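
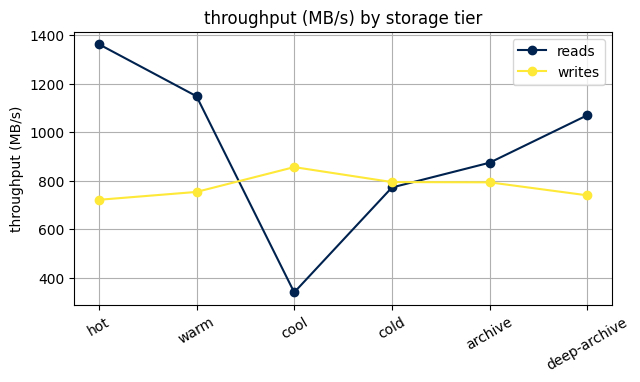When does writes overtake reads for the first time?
warm: writes ≈ 800 vs reads ≈ 1100 (not yet); cool: writes ≈ 900 vs reads ≈ 300 (first crossover).

cool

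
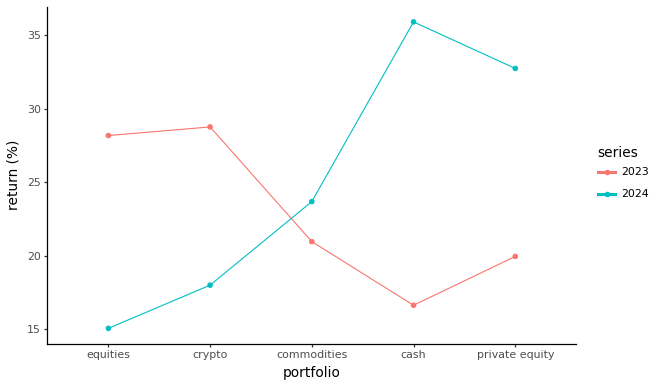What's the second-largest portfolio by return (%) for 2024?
private equity

Top 3 for 2024: cash ≈ 36, private equity ≈ 32, commodities ≈ 24.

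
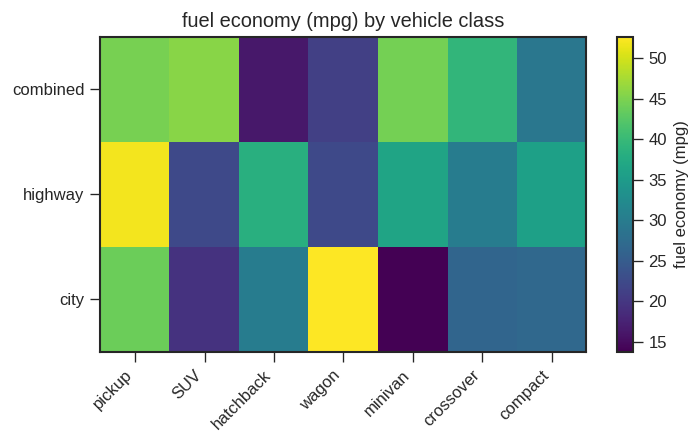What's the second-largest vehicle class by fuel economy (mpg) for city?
Top 3 for city: wagon ≈ 55, pickup ≈ 45, hatchback ≈ 30.

pickup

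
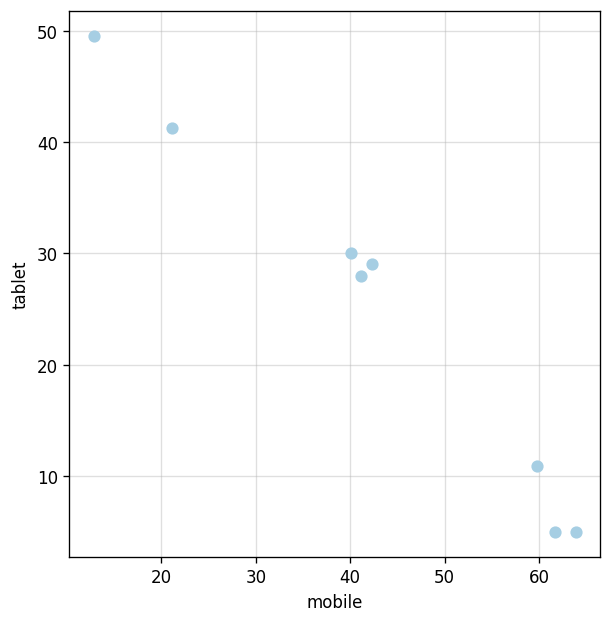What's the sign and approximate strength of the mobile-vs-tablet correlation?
Points are negatively correlated; strong (|r| ≈ 1.0).

negative, strong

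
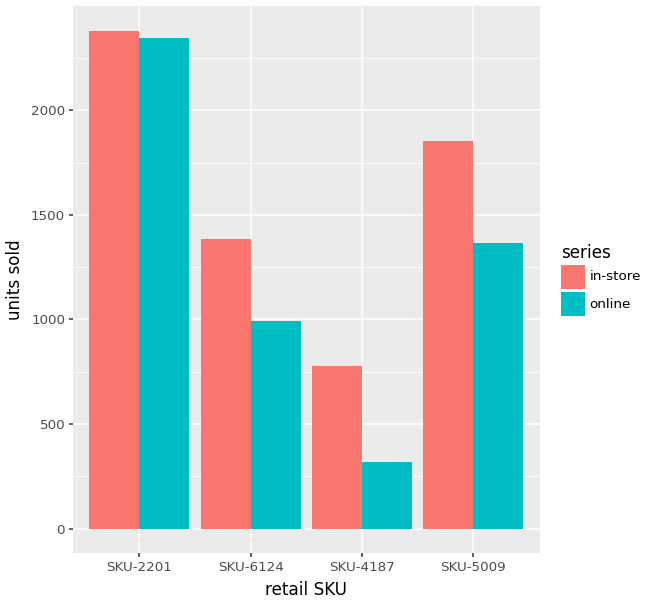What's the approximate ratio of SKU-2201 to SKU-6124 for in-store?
SKU-2201 ≈ 2400, SKU-6124 ≈ 1400; 2400/1400 ≈ 1.71.

≈ 1.71×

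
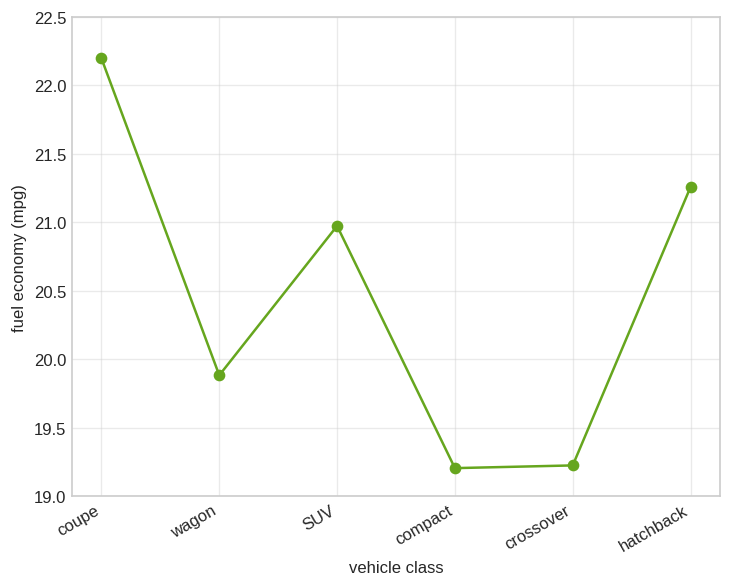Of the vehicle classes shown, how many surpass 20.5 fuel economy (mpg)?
Above 20.5: coupe, SUV, hatchback.

3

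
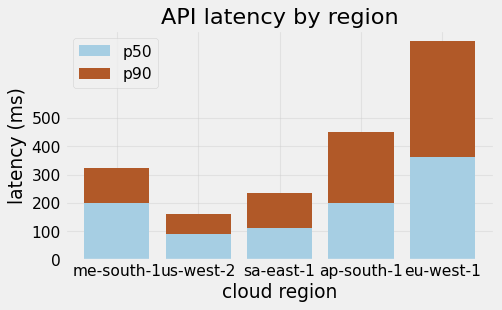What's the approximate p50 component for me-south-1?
≈ 200

p50 top ≈ 200, bottom ≈ 0; segment ≈ 200.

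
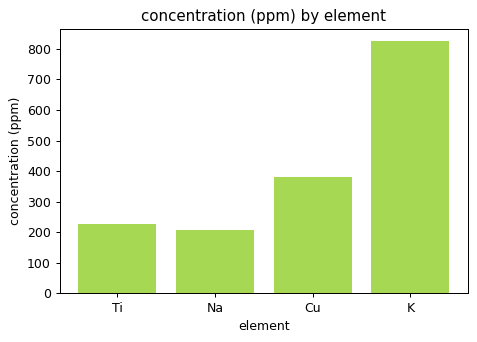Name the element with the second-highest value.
Top 3: K ≈ 800, Cu ≈ 400, Ti ≈ 200.

Cu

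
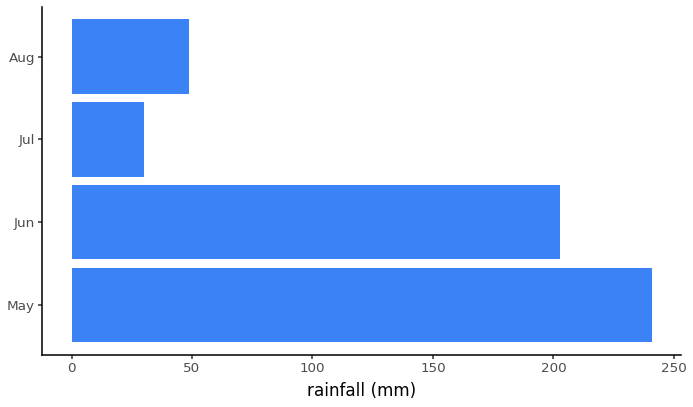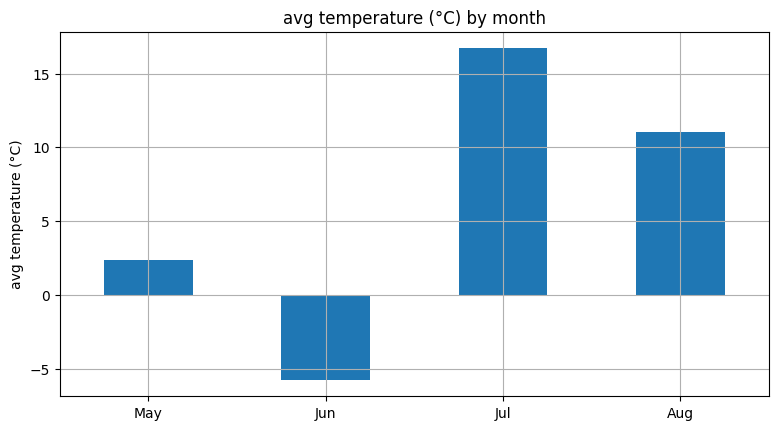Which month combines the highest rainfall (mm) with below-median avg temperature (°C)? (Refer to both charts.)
May

Chart 2 median avg temperature (°C) ≈ 6; below-median months: May, Jun. Among those, May has the highest rainfall (mm) (≈ 250).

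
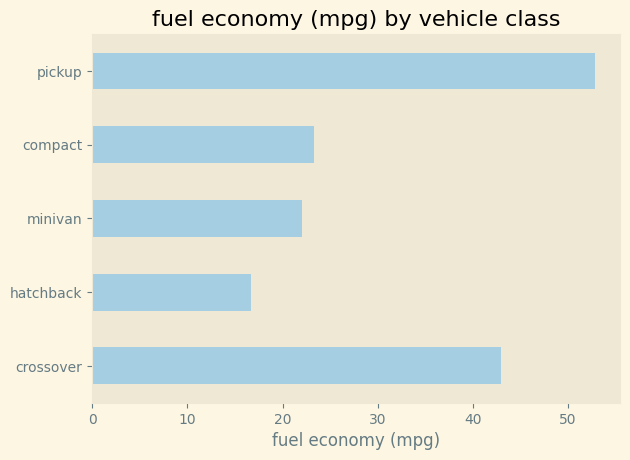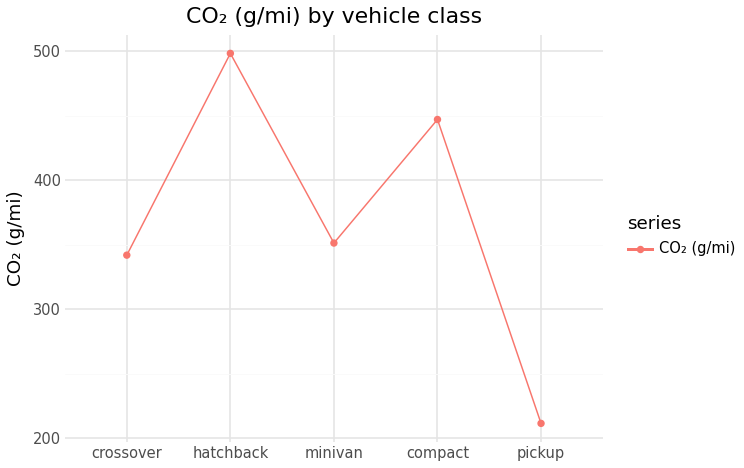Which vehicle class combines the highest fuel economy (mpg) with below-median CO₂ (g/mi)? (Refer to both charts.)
pickup

Chart 2 median CO₂ (g/mi) ≈ 350; below-median vehicle classes: crossover, pickup. Among those, pickup has the highest fuel economy (mpg) (≈ 55).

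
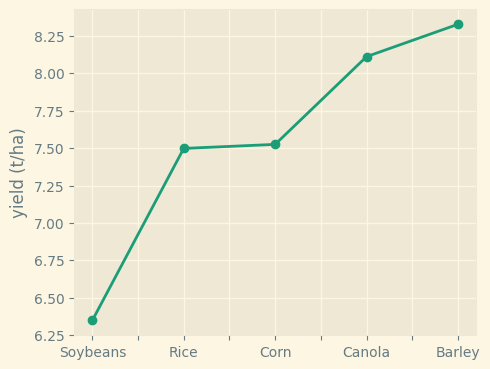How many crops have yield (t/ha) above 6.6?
Above 6.6: Rice, Corn, Canola, Barley.

4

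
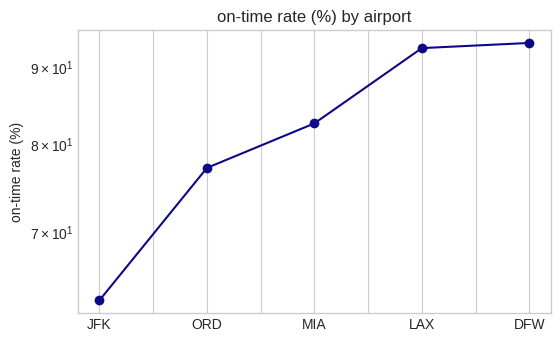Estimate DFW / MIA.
DFW ≈ 95, MIA ≈ 85; 95/85 ≈ 1.12.

≈ 1.12×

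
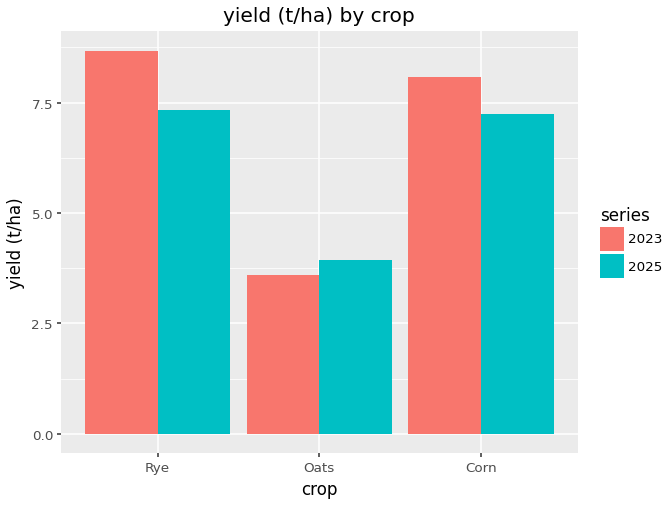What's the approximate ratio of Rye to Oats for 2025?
≈ 1.75×

Rye ≈ 7, Oats ≈ 4; 7/4 ≈ 1.75.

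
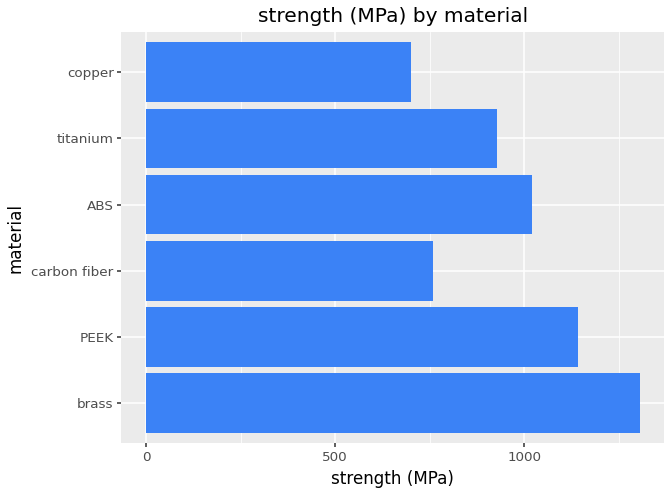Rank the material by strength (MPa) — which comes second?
PEEK

Top 3: brass ≈ 1400, PEEK ≈ 1200, ABS ≈ 1000.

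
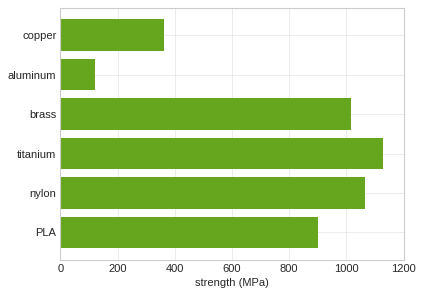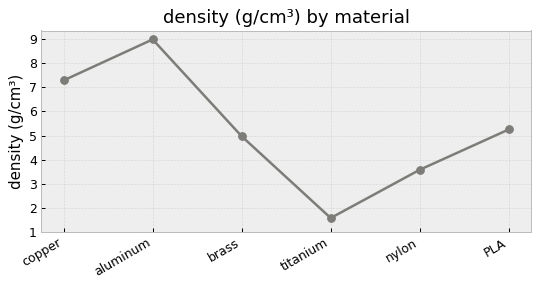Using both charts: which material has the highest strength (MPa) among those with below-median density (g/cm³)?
Chart 2 median density (g/cm³) ≈ 5; below-median materials: brass, titanium, nylon. Among those, titanium has the highest strength (MPa) (≈ 1200).

titanium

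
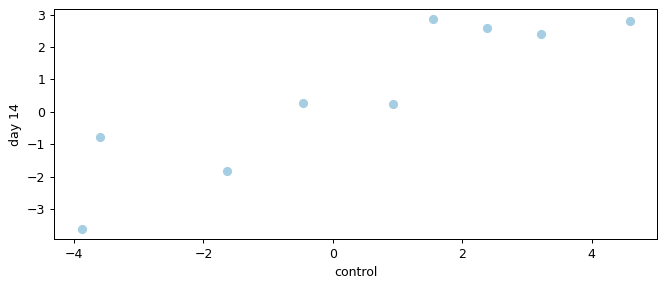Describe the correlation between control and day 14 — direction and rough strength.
positive, strong

Points are positively correlated; strong (|r| ≈ 0.9).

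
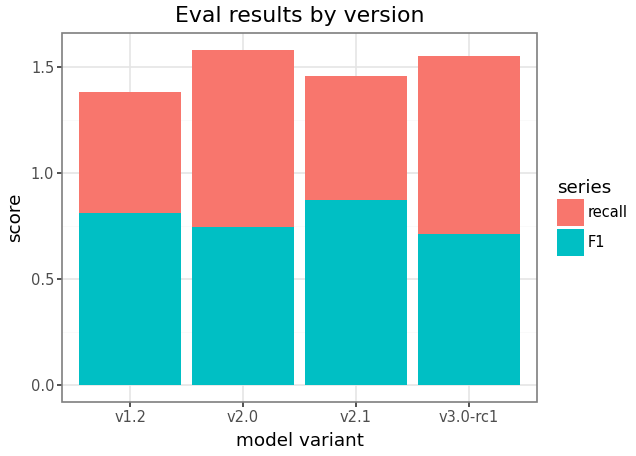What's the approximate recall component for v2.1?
≈ 0.6

recall top ≈ 1.4, bottom ≈ 0.8; segment ≈ 0.6.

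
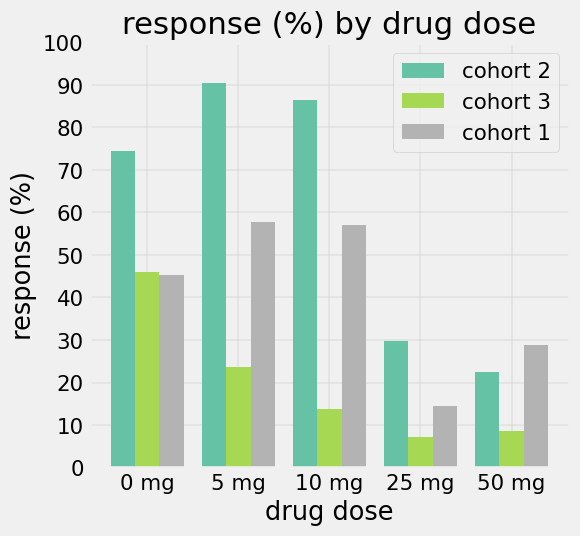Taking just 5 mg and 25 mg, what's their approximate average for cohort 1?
≈ 35

(60 + 10) / 2 ≈ 35.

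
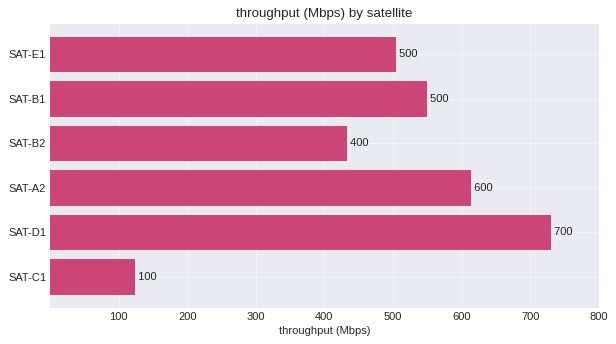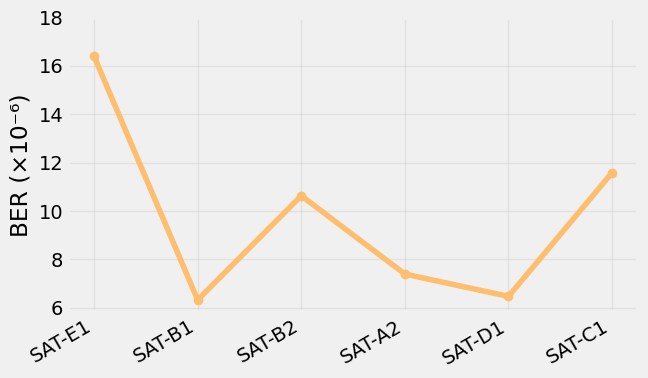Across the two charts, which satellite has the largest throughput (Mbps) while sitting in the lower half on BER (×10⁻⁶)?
SAT-D1

Chart 2 median BER (×10⁻⁶) ≈ 10; below-median satellites: SAT-B1, SAT-A2, SAT-D1. Among those, SAT-D1 has the highest throughput (Mbps) (≈ 700).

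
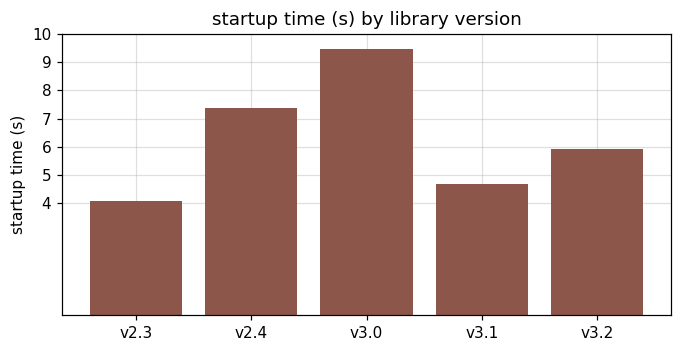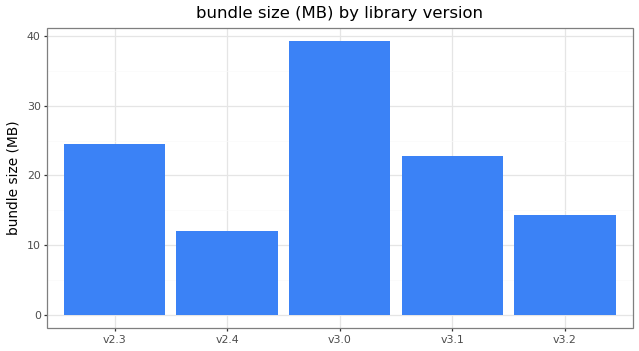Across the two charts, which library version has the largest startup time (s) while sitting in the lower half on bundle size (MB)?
v2.4

Chart 2 median bundle size (MB) ≈ 25; below-median library versions: v2.4, v3.2. Among those, v2.4 has the highest startup time (s) (≈ 7).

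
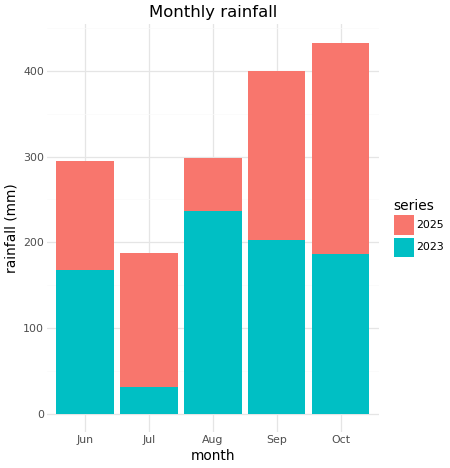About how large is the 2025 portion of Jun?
2025 top ≈ 300, bottom ≈ 150; segment ≈ 150.

≈ 150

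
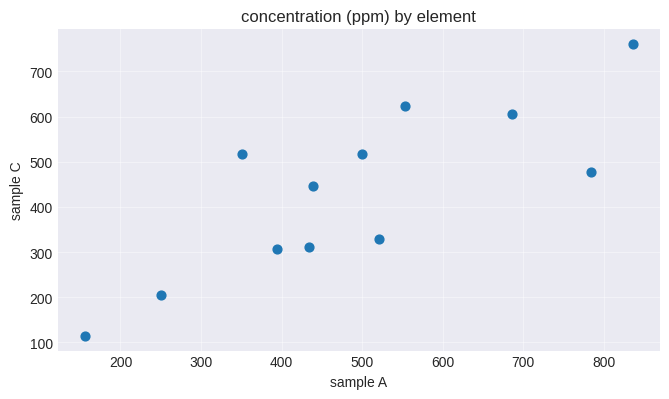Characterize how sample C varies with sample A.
positive, strong

Points are positively correlated; strong (|r| ≈ 0.8).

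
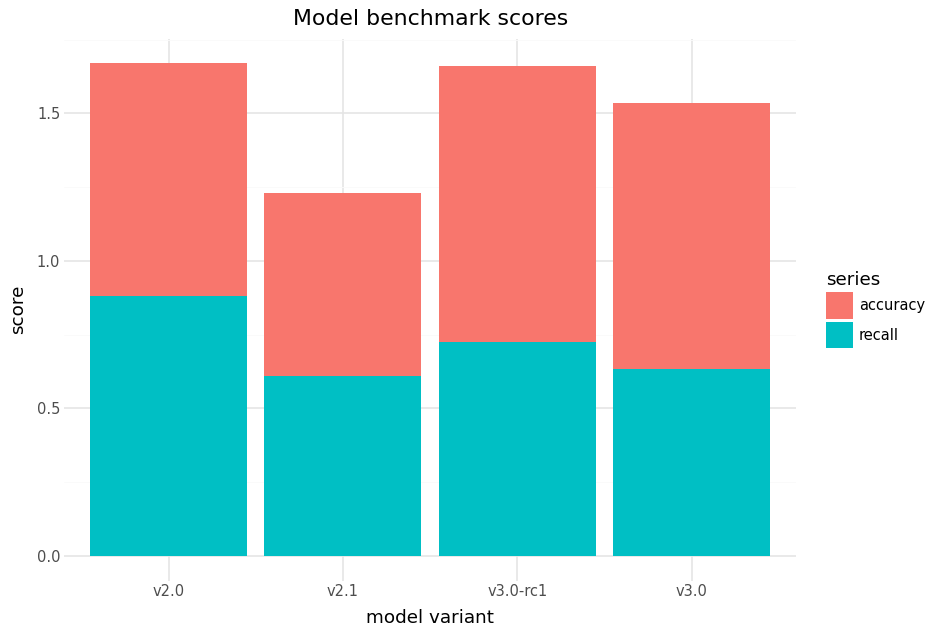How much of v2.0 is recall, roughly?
recall top ≈ 0.8, bottom ≈ 0.0; segment ≈ 0.8.

≈ 0.8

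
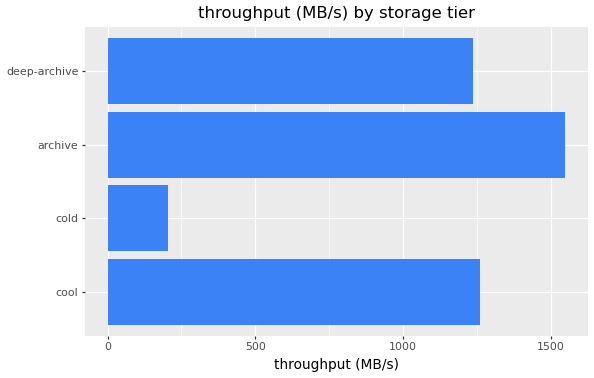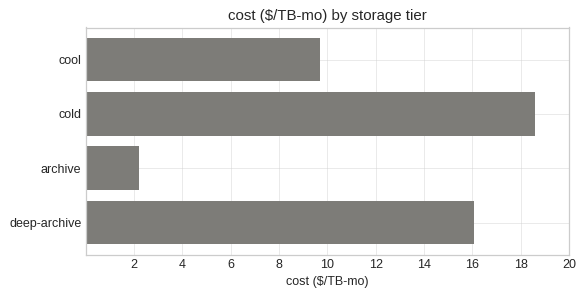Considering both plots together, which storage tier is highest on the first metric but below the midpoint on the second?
archive

Chart 2 median cost ($/TB-mo) ≈ 12; below-median storage tiers: cool, archive. Among those, archive has the highest throughput (MB/s) (≈ 1600).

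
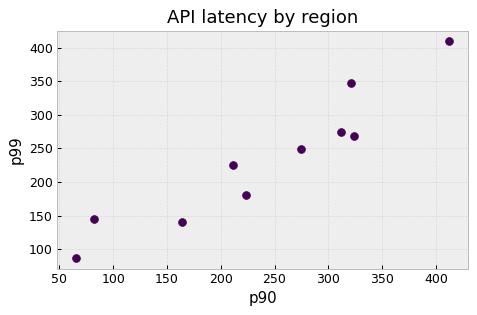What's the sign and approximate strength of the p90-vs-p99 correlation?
Points are positively correlated; strong (|r| ≈ 0.9).

positive, strong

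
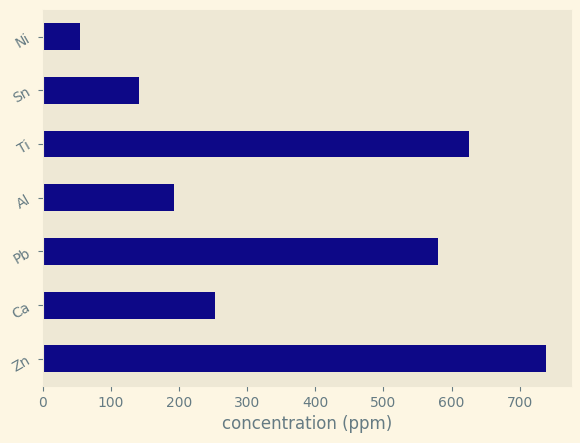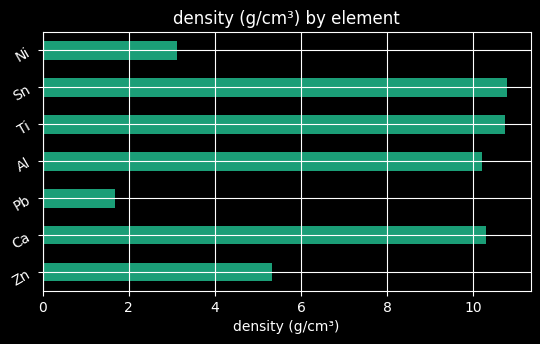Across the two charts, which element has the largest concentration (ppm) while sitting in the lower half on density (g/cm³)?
Zn

Chart 2 median density (g/cm³) ≈ 10; below-median elements: Zn, Pb, Ni. Among those, Zn has the highest concentration (ppm) (≈ 700).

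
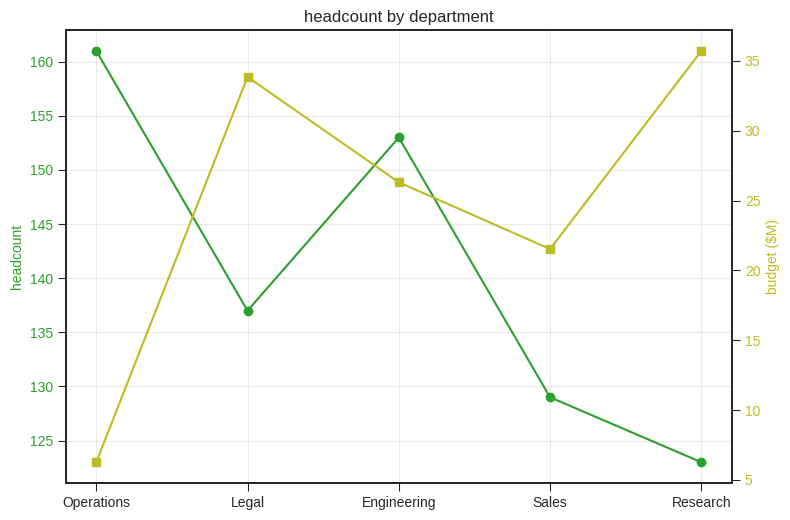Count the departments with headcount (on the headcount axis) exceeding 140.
Above 140: Operations, Engineering.

2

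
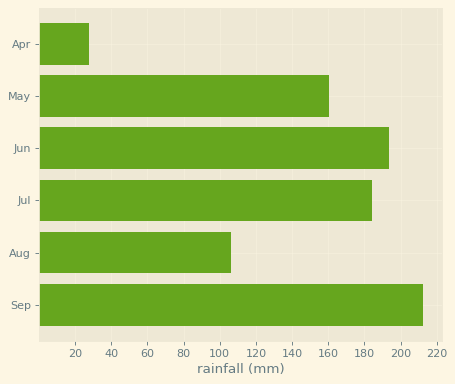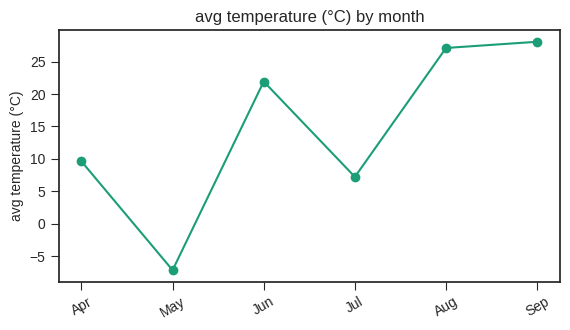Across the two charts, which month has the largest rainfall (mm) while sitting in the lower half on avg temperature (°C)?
Jul

Chart 2 median avg temperature (°C) ≈ 15; below-median months: Apr, May, Jul. Among those, Jul has the highest rainfall (mm) (≈ 180).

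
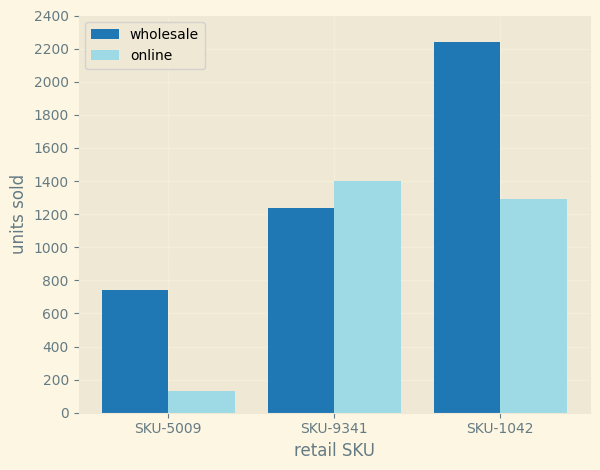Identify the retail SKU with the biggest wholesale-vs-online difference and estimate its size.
SKU-1042: wholesale ≈ 2200, online ≈ 1200 → gap ≈ 1000. Next-largest (SKU-5009) is only ≈ 600.

SKU-1042, ≈ 1000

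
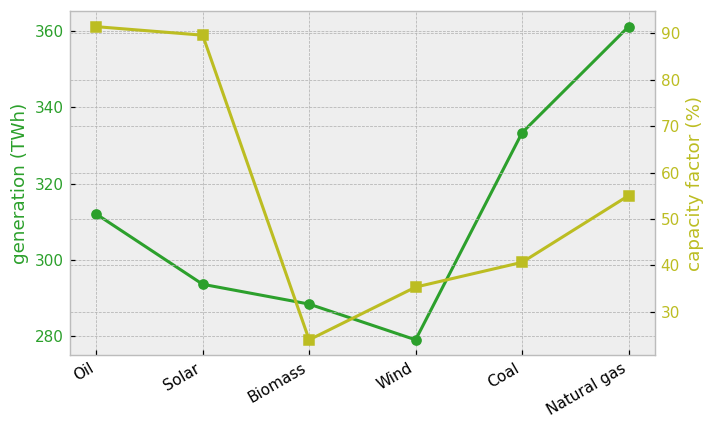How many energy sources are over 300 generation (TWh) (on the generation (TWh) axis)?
3

Above 300: Oil, Coal, Natural gas.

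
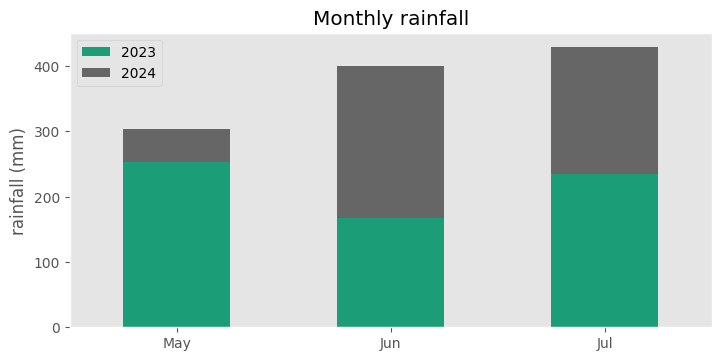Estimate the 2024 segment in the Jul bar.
≈ 200

2024 top ≈ 450, bottom ≈ 250; segment ≈ 200.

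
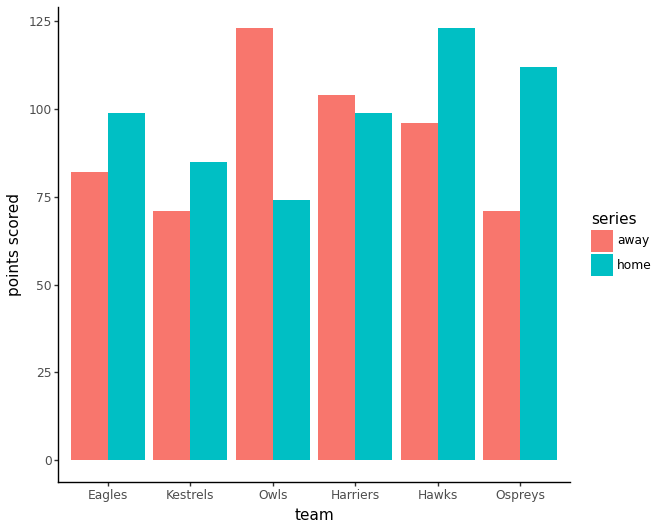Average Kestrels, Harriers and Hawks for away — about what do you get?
(80 + 100 + 100) / 3 ≈ 93.

≈ 93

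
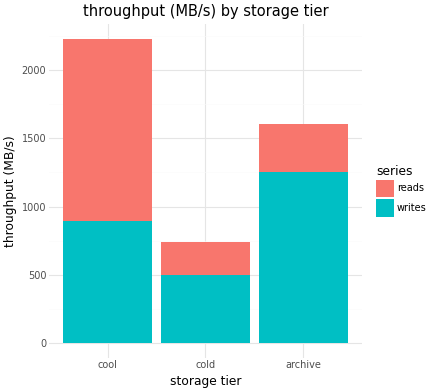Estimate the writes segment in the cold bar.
writes top ≈ 400, bottom ≈ 0; segment ≈ 400.

≈ 400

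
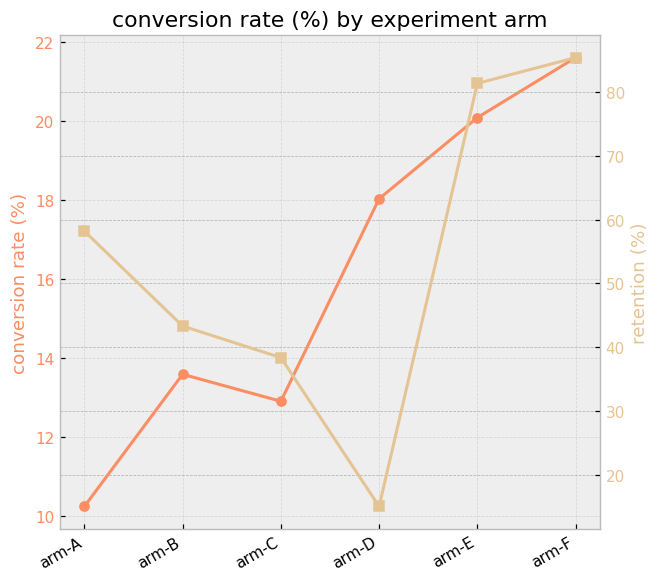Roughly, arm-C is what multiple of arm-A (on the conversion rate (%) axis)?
arm-C ≈ 13, arm-A ≈ 10; 13/10 ≈ 1.3.

≈ 1.3×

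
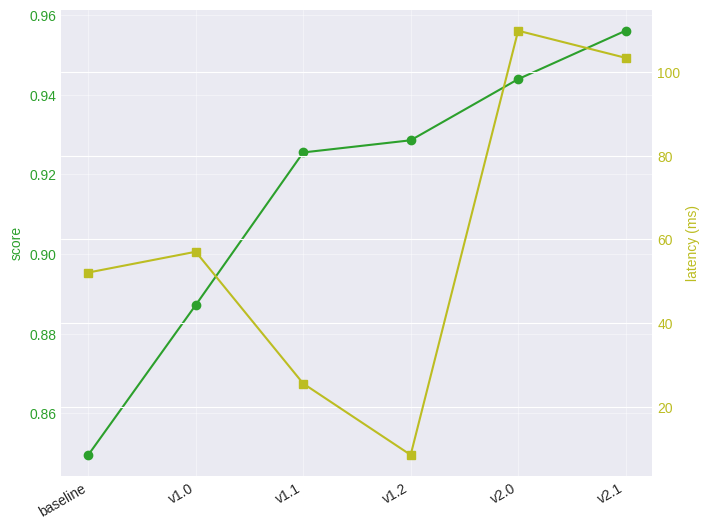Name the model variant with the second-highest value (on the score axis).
v2.0

Top 3 (on the score axis): v2.1 ≈ 0.96, v2.0 ≈ 0.94, v1.2 ≈ 0.93.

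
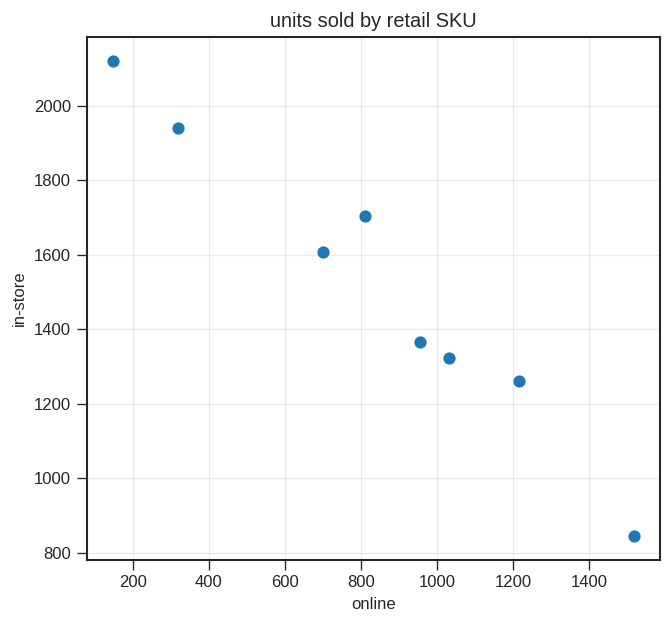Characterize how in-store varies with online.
Points are negatively correlated; strong (|r| ≈ 1.0).

negative, strong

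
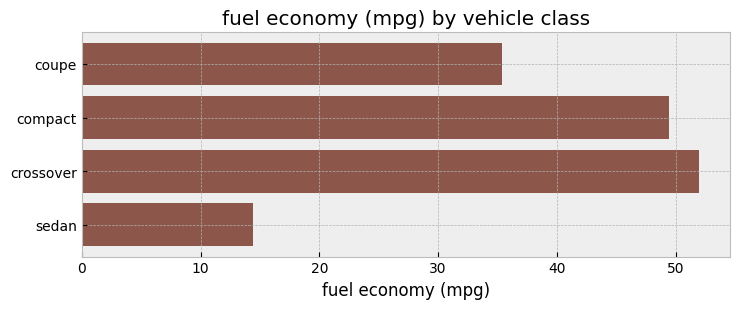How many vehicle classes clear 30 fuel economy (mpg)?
Above 30: coupe, compact, crossover.

3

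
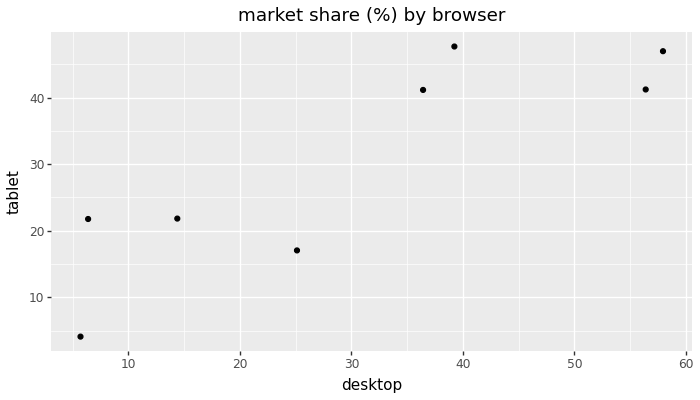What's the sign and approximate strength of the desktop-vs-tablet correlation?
Points are positively correlated; strong (|r| ≈ 0.9).

positive, strong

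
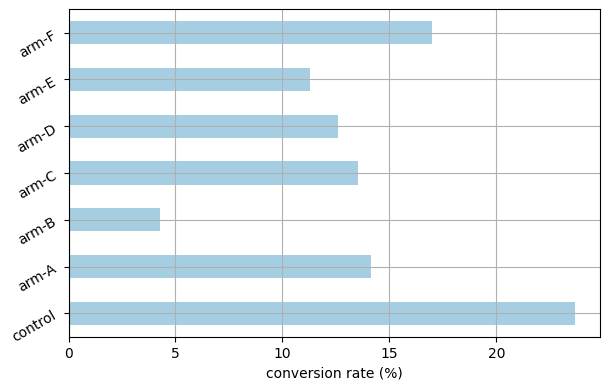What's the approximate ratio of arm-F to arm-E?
arm-F ≈ 16, arm-E ≈ 12; 16/12 ≈ 1.33.

≈ 1.33×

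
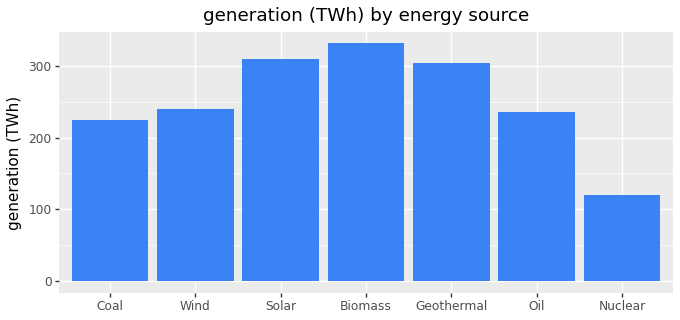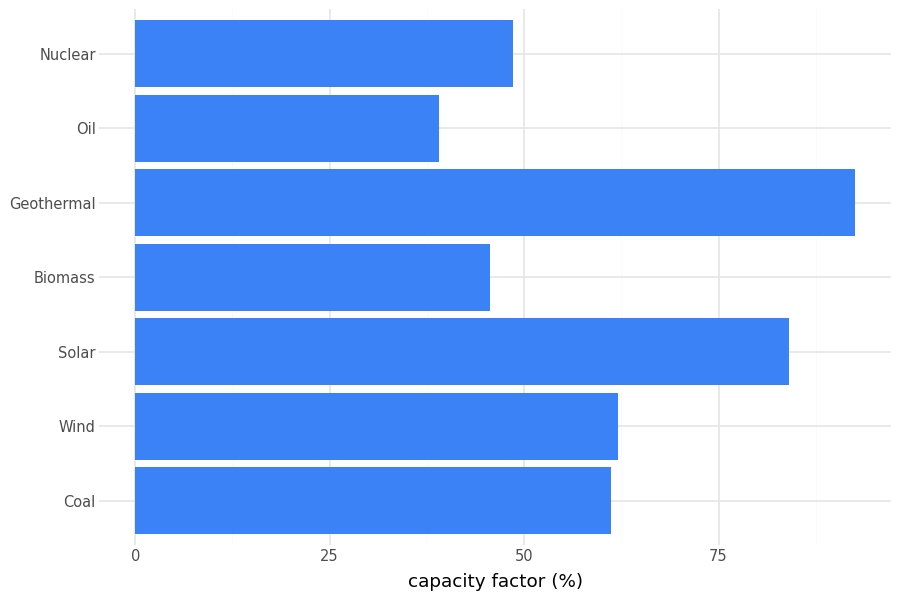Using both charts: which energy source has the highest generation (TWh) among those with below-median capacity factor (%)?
Biomass

Chart 2 median capacity factor (%) ≈ 60; below-median energy sources: Biomass, Oil, Nuclear. Among those, Biomass has the highest generation (TWh) (≈ 350).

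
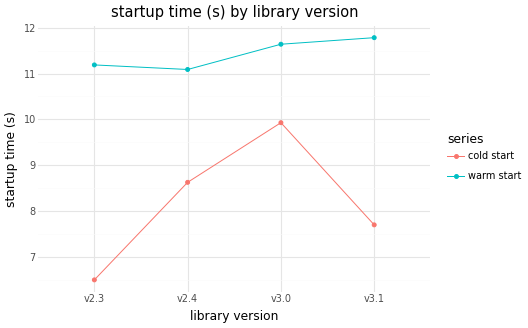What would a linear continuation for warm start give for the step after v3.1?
≈ 12.5

Last three: 11.0, 11.5, 12.0 → slope ≈ 0.5/step → next ≈ 12.5.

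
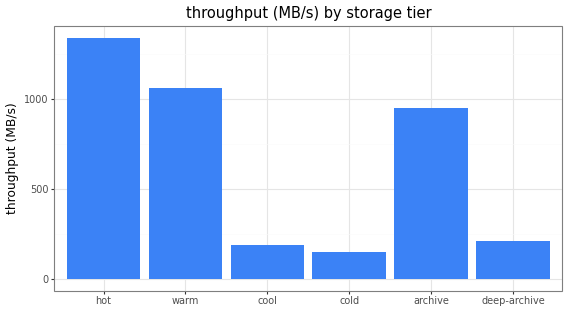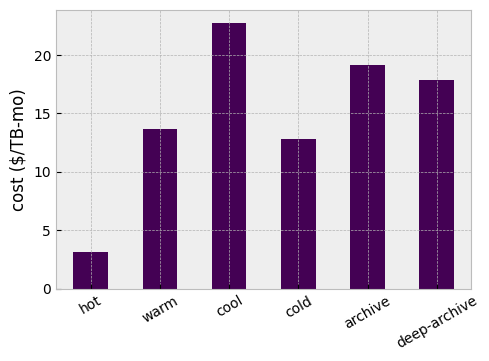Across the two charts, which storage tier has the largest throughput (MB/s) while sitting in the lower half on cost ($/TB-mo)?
Chart 2 median cost ($/TB-mo) ≈ 15; below-median storage tiers: hot, warm, cold. Among those, hot has the highest throughput (MB/s) (≈ 1400).

hot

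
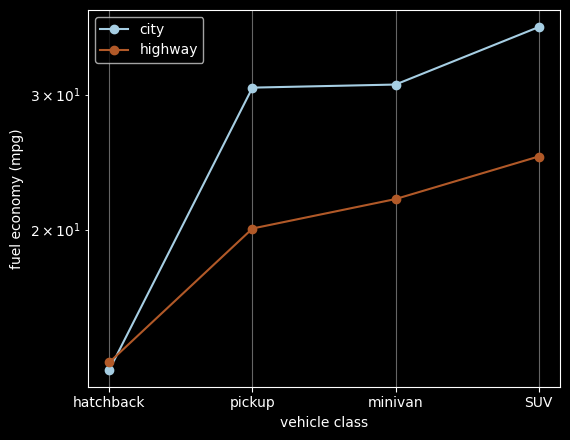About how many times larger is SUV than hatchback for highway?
≈ 1.71×

SUV ≈ 24, hatchback ≈ 14; 24/14 ≈ 1.71.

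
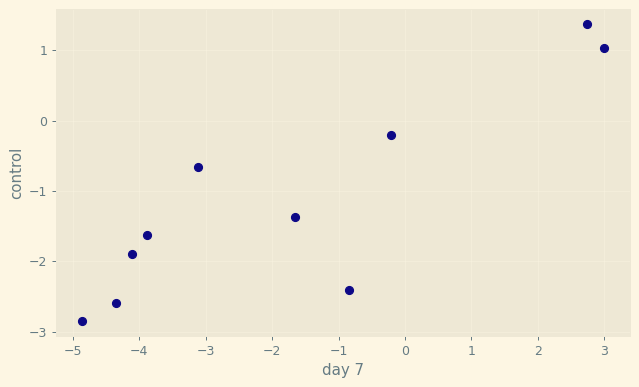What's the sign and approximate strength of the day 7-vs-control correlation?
Points are positively correlated; strong (|r| ≈ 0.9).

positive, strong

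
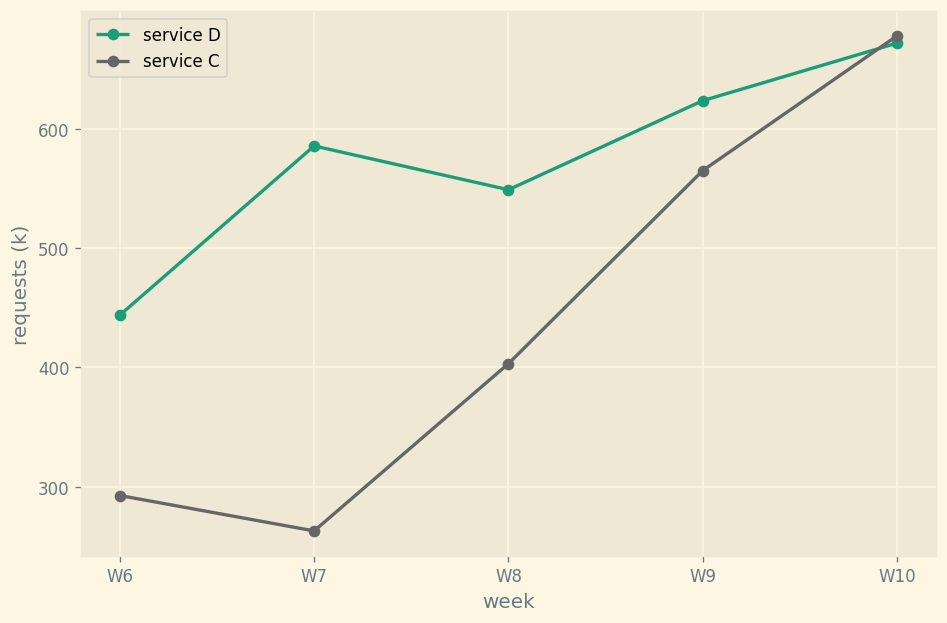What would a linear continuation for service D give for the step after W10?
Last three: 550, 600, 650 → slope ≈ 50/step → next ≈ 700.

≈ 700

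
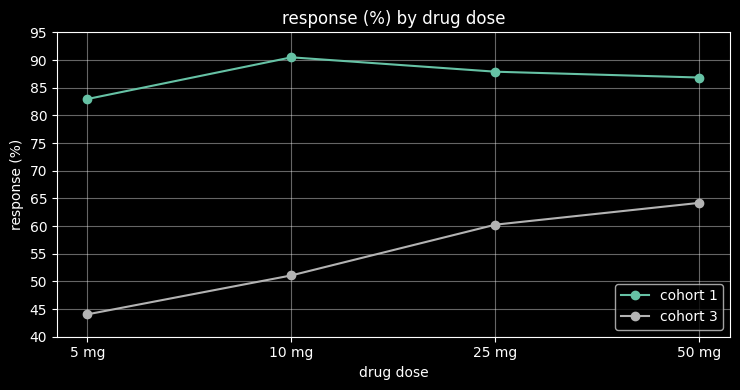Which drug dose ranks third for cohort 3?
10 mg

Top 4 for cohort 3: 50 mg ≈ 65, 25 mg ≈ 60, 10 mg ≈ 50, 5 mg ≈ 45.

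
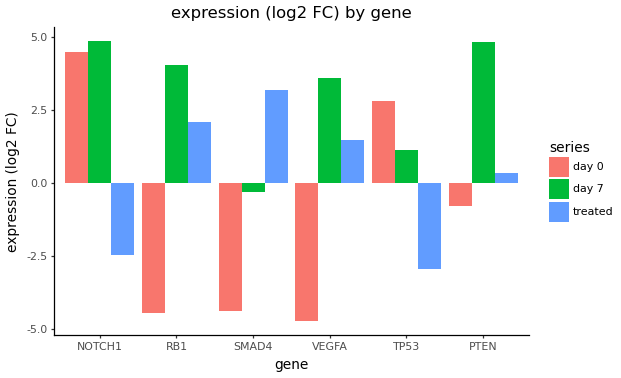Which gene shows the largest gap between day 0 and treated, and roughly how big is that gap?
SMAD4: day 0 ≈ -4, treated ≈ 3 → gap ≈ 7. Next-largest (NOTCH1) is only ≈ 6.

SMAD4, ≈ 7 log2 FC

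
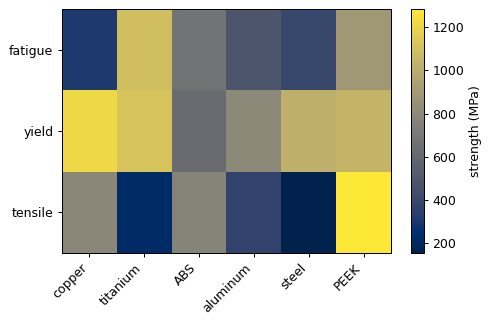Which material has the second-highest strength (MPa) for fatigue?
Top 3 for fatigue: titanium ≈ 1100, PEEK ≈ 900, ABS ≈ 700.

PEEK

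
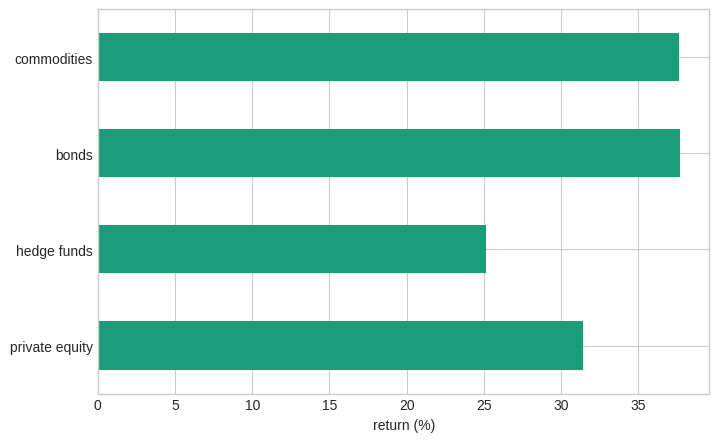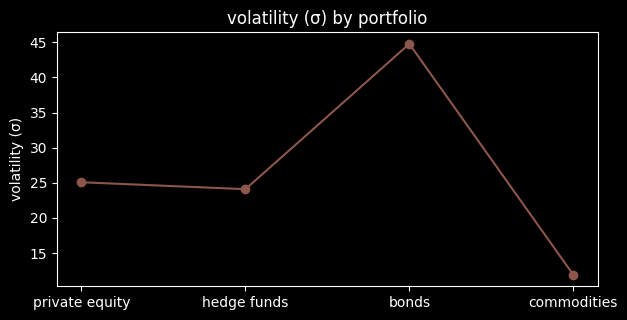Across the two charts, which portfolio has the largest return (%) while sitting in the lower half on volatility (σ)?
Chart 2 median volatility (σ) ≈ 25; below-median portfolios: hedge funds, commodities. Among those, commodities has the highest return (%) (≈ 40).

commodities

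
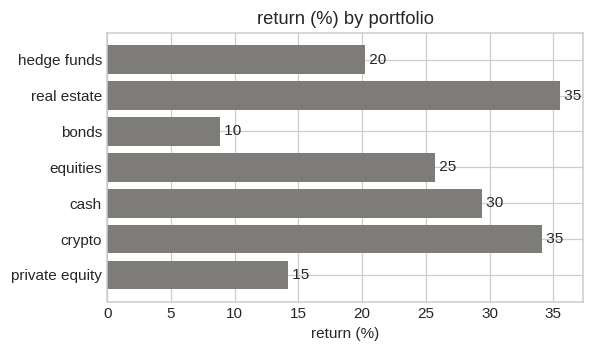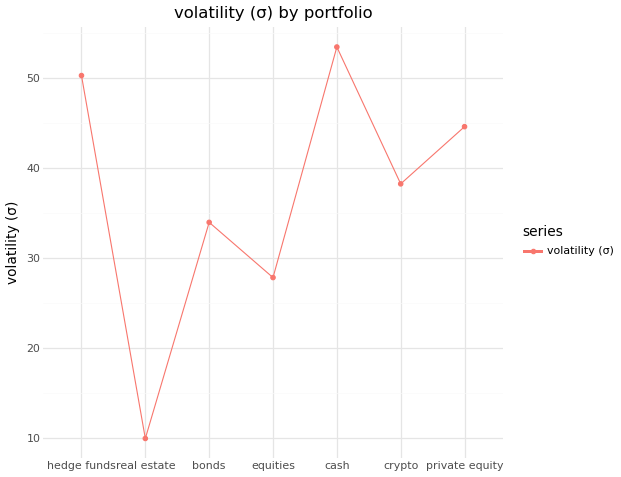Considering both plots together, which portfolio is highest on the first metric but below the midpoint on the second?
Chart 2 median volatility (σ) ≈ 40; below-median portfolios: real estate, bonds, equities. Among those, real estate has the highest return (%) (≈ 35).

real estate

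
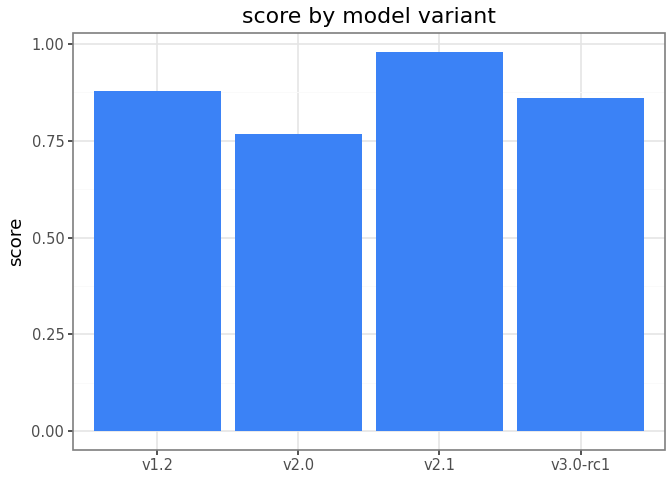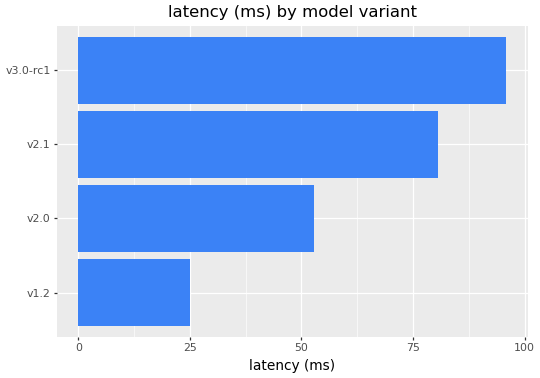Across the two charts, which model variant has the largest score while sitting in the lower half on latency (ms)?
v1.2

Chart 2 median latency (ms) ≈ 70; below-median model variants: v1.2, v2.0. Among those, v1.2 has the highest score (≈ 0.9).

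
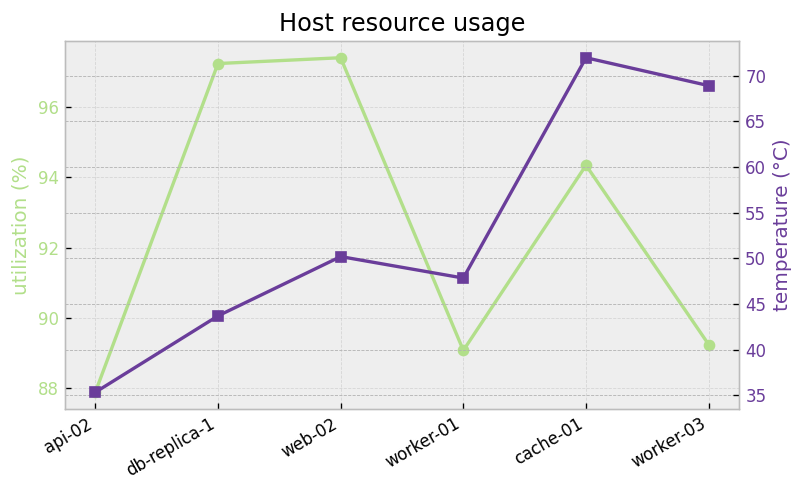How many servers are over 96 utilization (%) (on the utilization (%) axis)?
Above 96: db-replica-1, web-02.

2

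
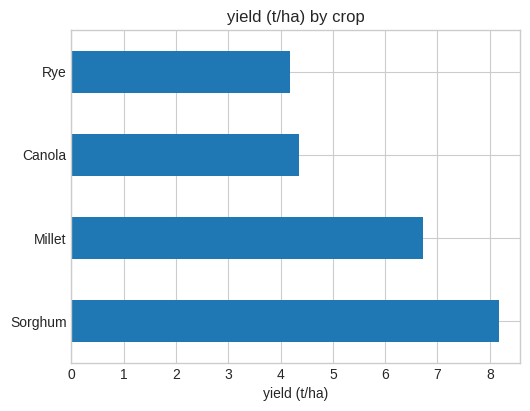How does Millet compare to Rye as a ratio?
Millet ≈ 7, Rye ≈ 4; 7/4 ≈ 1.75.

≈ 1.75×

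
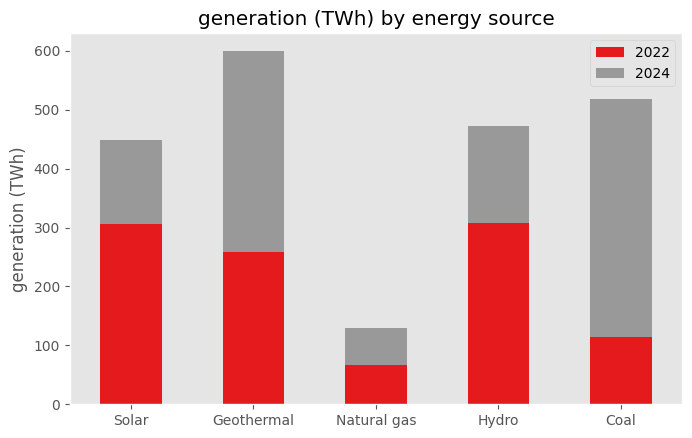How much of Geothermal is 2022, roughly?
≈ 250

2022 top ≈ 250, bottom ≈ 0; segment ≈ 250.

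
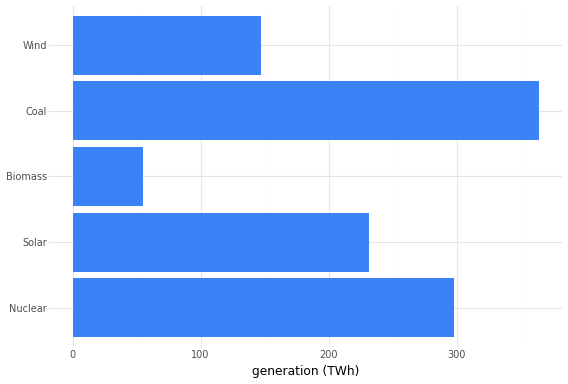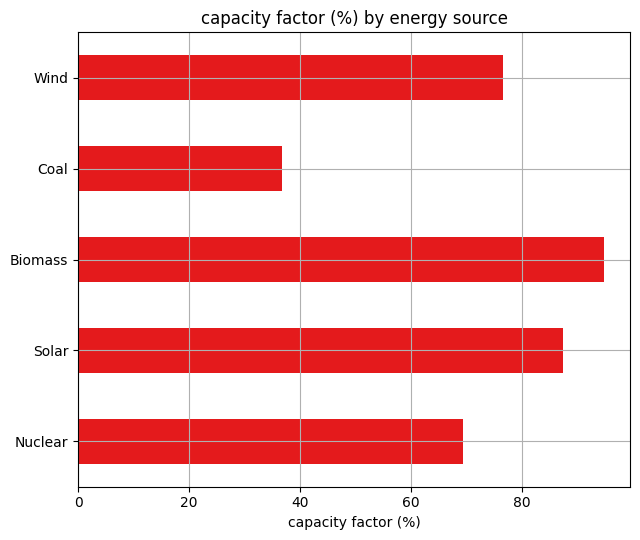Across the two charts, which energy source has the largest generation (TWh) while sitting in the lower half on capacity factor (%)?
Coal

Chart 2 median capacity factor (%) ≈ 80; below-median energy sources: Nuclear, Coal. Among those, Coal has the highest generation (TWh) (≈ 350).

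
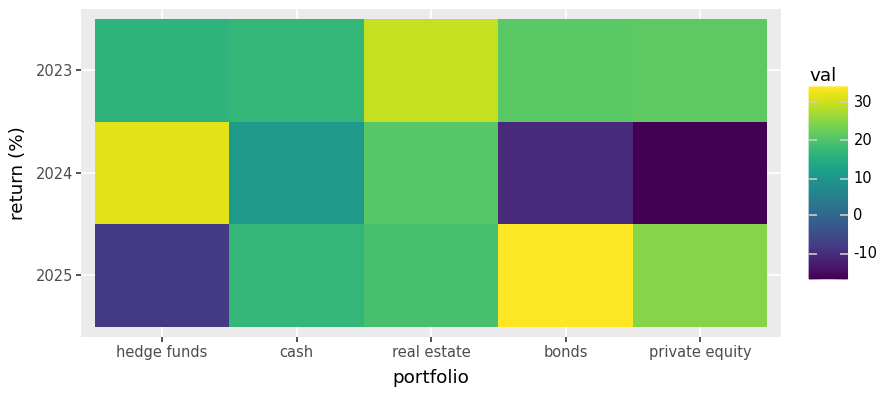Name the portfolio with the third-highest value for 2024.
cash

Top 4 for 2024: hedge funds ≈ 30, real estate ≈ 20, cash ≈ 10, bonds ≈ -10.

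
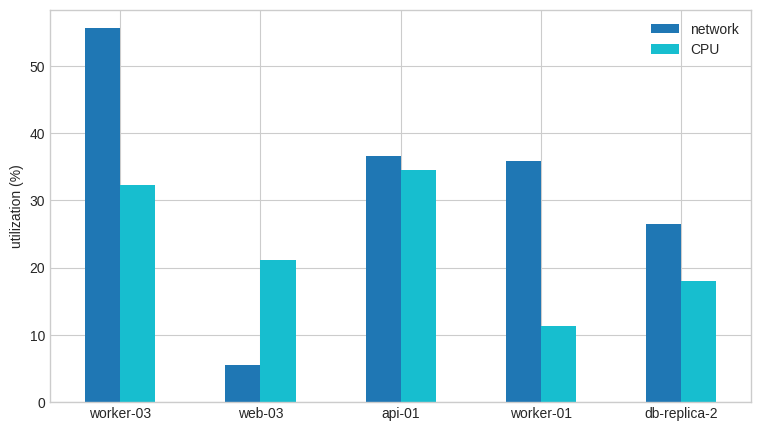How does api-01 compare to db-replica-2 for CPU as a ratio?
≈ 1.75×

api-01 ≈ 35, db-replica-2 ≈ 20; 35/20 ≈ 1.75.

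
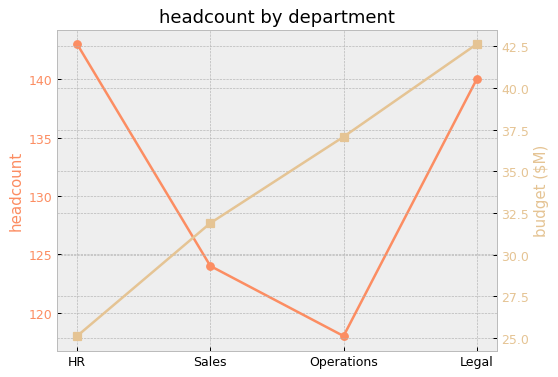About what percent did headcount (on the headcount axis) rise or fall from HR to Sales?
≈ -13.8%

HR ≈ 145, Sales ≈ 125; (125 − 145) / 145 ≈ -13.8%.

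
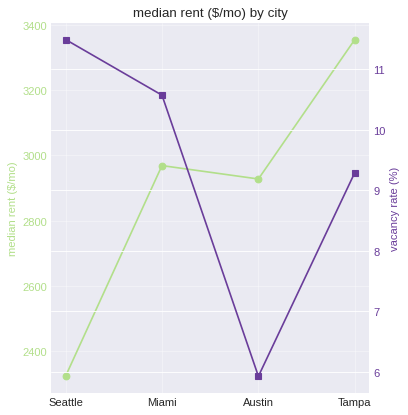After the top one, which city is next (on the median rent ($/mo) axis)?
Miami

Top 3 (on the median rent ($/mo) axis): Tampa ≈ 3400, Miami ≈ 3000, Austin ≈ 2900.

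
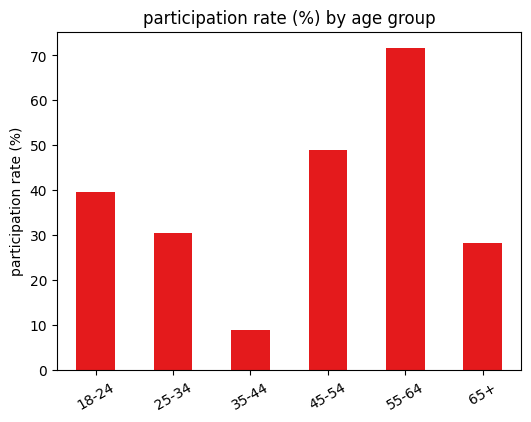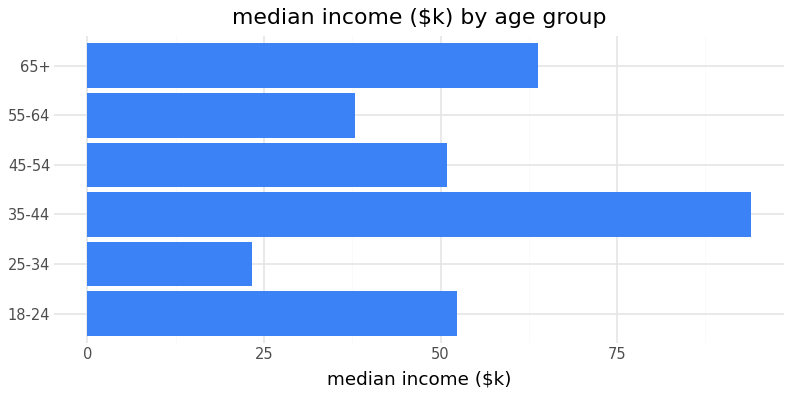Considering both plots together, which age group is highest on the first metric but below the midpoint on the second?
55-64

Chart 2 median median income ($k) ≈ 50; below-median age groups: 25-34, 45-54, 55-64. Among those, 55-64 has the highest participation rate (%) (≈ 70).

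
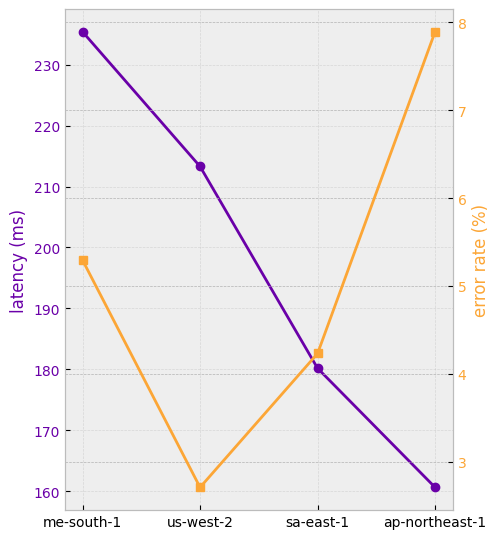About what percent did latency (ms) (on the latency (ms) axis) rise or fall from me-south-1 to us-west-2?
me-south-1 ≈ 240, us-west-2 ≈ 210; (210 − 240) / 240 ≈ -12.5%.

≈ -12.5%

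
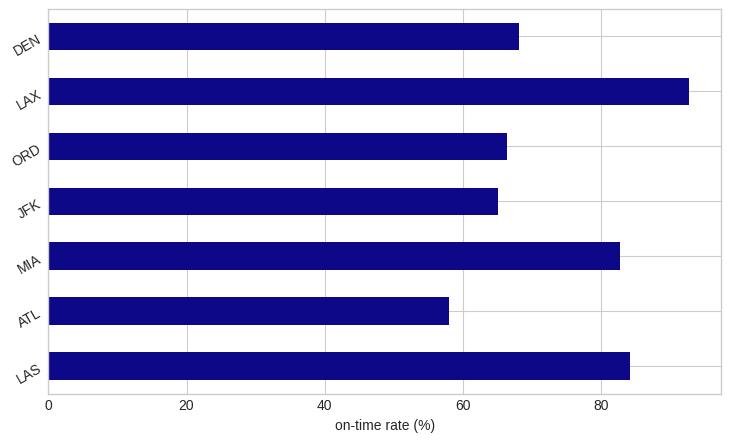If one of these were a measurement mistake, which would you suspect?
LAX

LAX ≈ 90; the rest sit between ≈ 60 and ≈ 80.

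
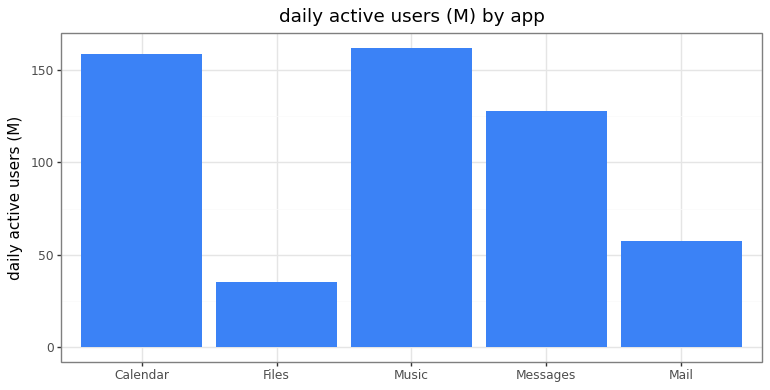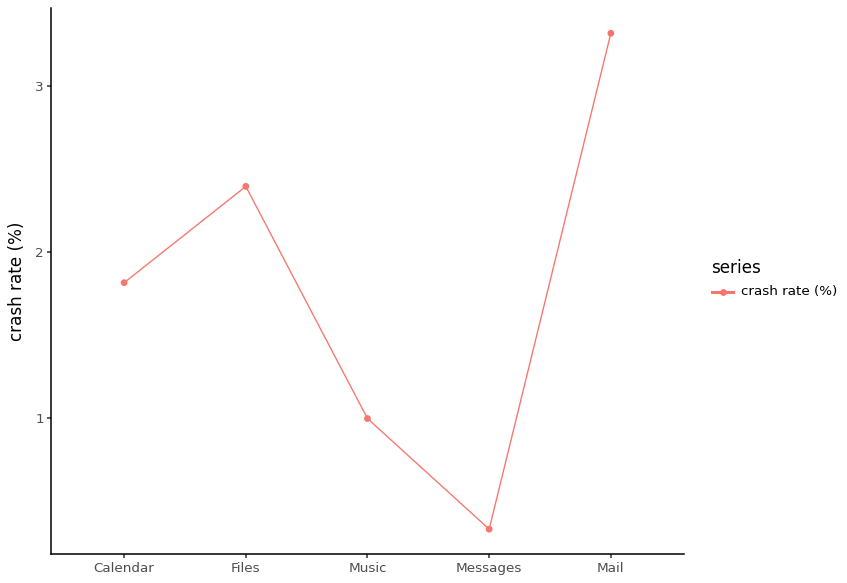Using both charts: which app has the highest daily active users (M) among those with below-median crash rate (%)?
Chart 2 median crash rate (%) ≈ 2; below-median apps: Music, Messages. Among those, Music has the highest daily active users (M) (≈ 160).

Music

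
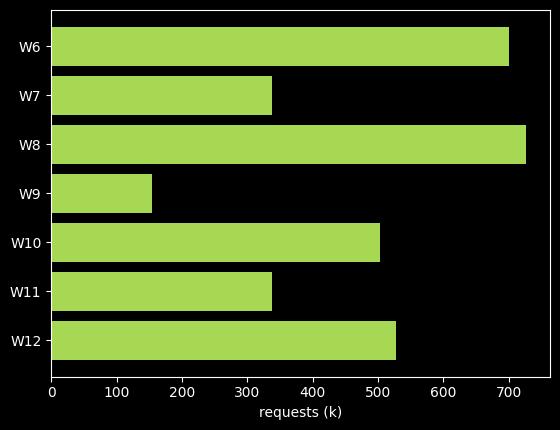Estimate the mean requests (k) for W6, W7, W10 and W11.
≈ 450

(700 + 300 + 500 + 300) / 4 ≈ 450.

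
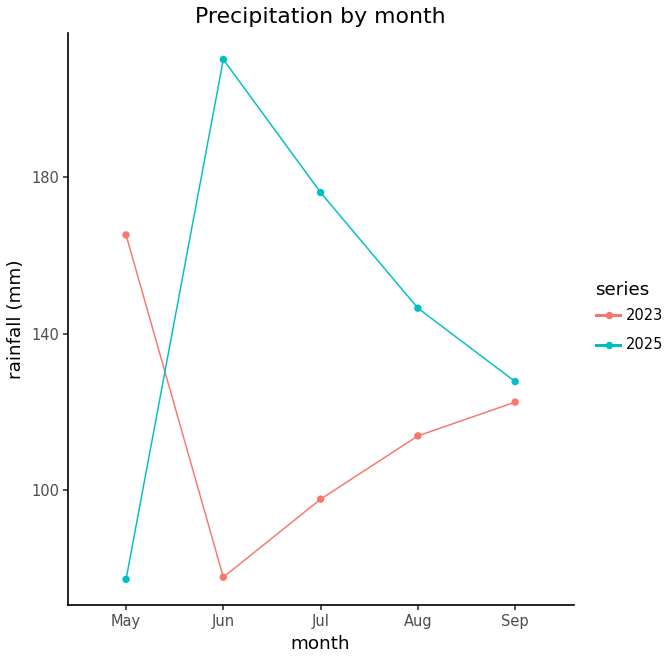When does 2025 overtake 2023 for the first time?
Jun

May: 2025 ≈ 80 vs 2023 ≈ 160 (not yet); Jun: 2025 ≈ 220 vs 2023 ≈ 80 (first crossover).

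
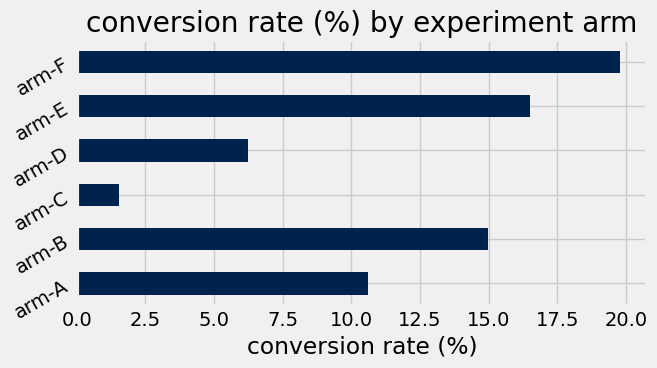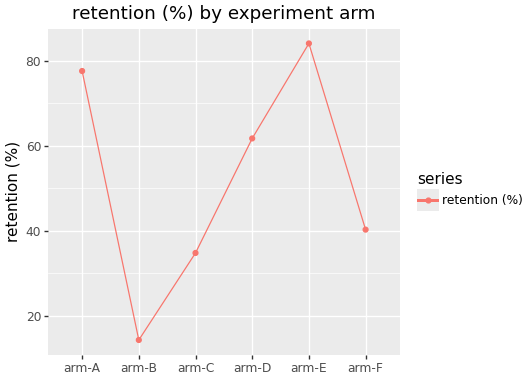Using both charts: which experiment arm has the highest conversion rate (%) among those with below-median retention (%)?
arm-F

Chart 2 median retention (%) ≈ 50; below-median experiment arms: arm-B, arm-C, arm-F. Among those, arm-F has the highest conversion rate (%) (≈ 20).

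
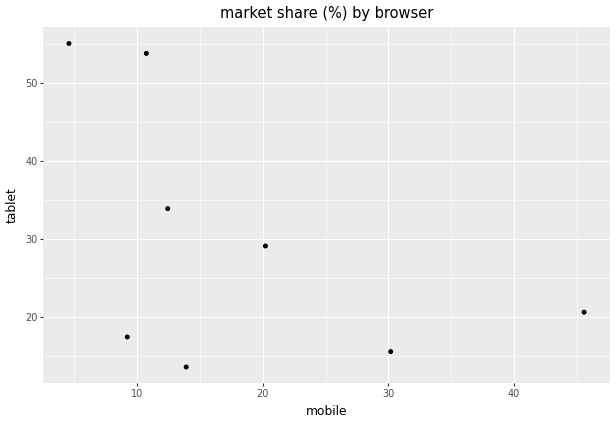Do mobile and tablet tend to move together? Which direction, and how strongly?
negative, moderate

Points are negatively correlated; moderate (|r| ≈ 0.5).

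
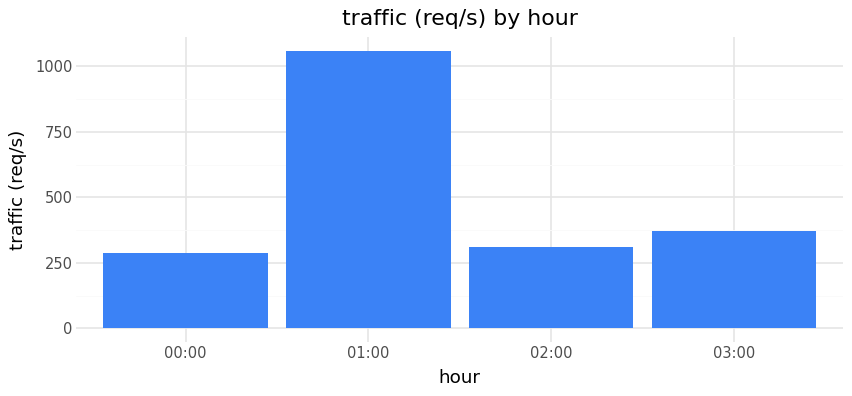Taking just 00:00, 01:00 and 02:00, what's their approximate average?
(300 + 1100 + 300) / 3 ≈ 567.

≈ 567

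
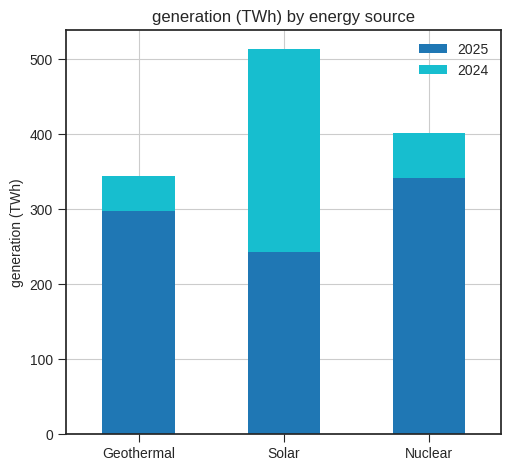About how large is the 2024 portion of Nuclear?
2024 top ≈ 400, bottom ≈ 350; segment ≈ 50.

≈ 50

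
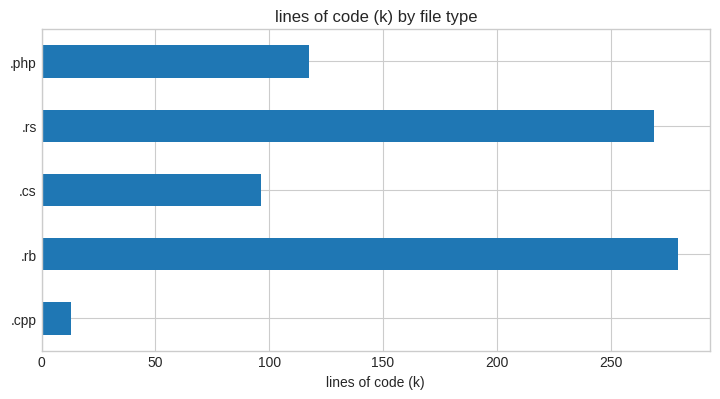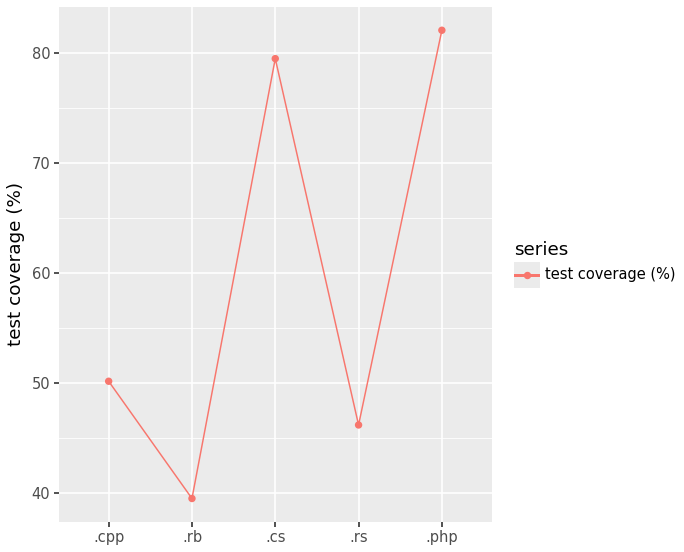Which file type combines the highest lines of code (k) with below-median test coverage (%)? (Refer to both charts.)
Chart 2 median test coverage (%) ≈ 50; below-median file types: .rb, .rs. Among those, .rb has the highest lines of code (k) (≈ 300).

.rb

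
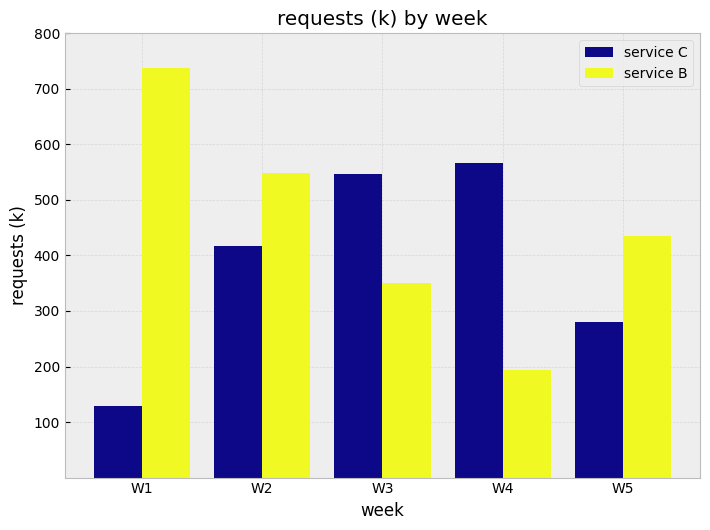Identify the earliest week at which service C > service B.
W3

W2: service C ≈ 400 vs service B ≈ 500 (not yet); W3: service C ≈ 500 vs service B ≈ 400 (first crossover).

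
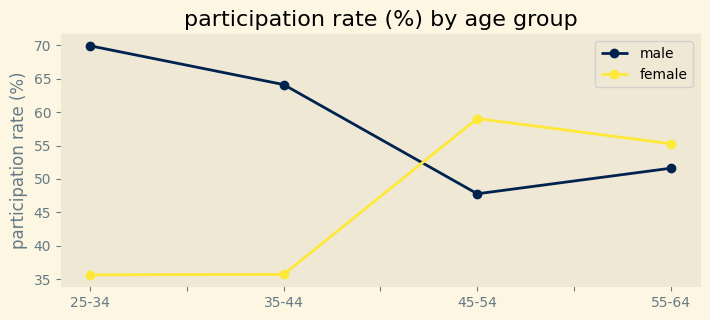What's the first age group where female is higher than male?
45-54

35-44: female ≈ 35 vs male ≈ 65 (not yet); 45-54: female ≈ 60 vs male ≈ 50 (first crossover).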